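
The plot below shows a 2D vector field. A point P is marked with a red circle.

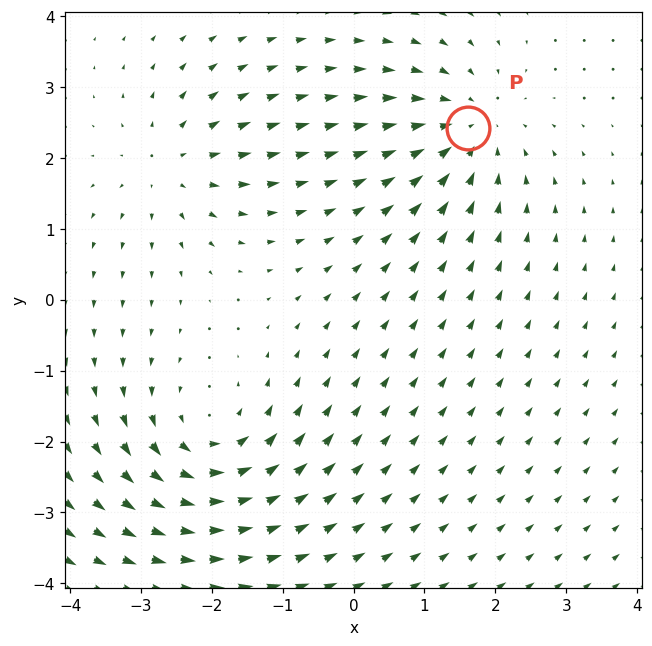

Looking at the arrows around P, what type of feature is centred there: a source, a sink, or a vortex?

sink

At P (1.6, 2.4) the arrows converge inward. Divergence about -4, curl ≈0 — negative divergence with near-zero curl is a sink.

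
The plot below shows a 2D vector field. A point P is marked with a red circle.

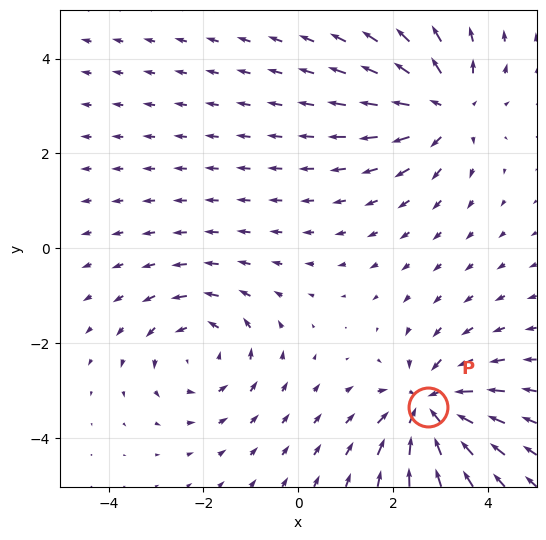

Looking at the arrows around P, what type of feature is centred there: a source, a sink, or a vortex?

At P (2.7, -3.3) the arrows converge inward. Divergence about -4, curl ≈0 — negative divergence with near-zero curl is a sink.

sink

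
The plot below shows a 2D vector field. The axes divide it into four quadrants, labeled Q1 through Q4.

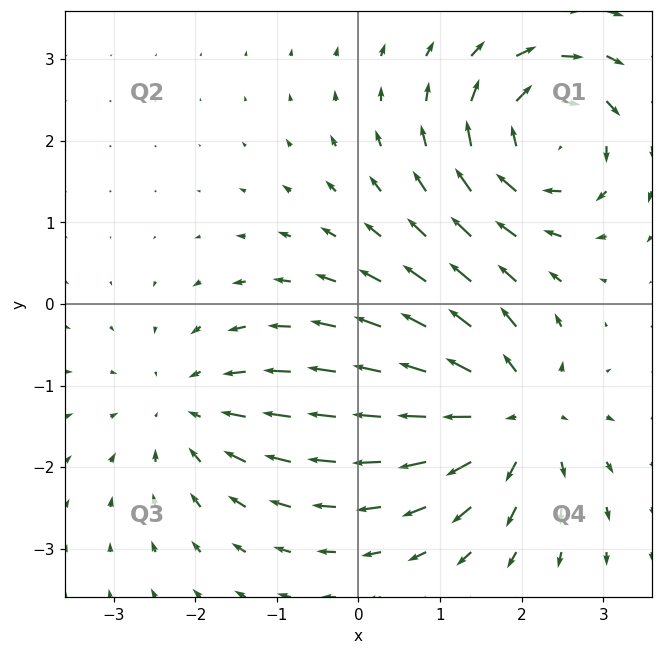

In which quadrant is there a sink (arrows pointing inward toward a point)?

Q3

The sink sits at approximately (-2.1, -1.3), which lies in quadrant Q3. The divergence there is about -4, negative as expected for a sink.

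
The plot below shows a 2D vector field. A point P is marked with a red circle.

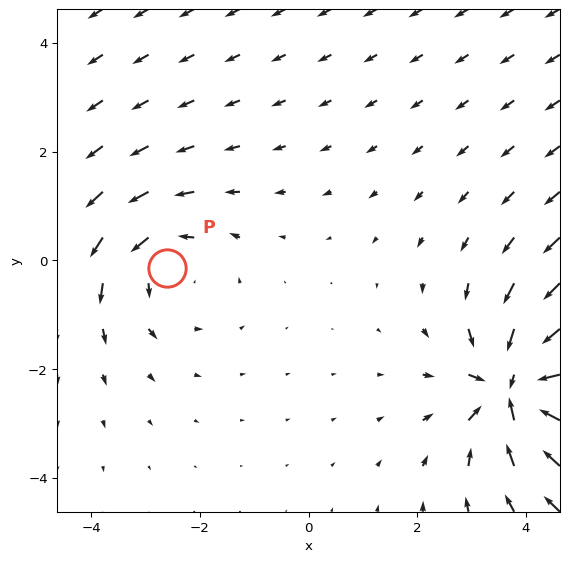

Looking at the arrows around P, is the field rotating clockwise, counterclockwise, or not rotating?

counterclockwise

Near P at (-2.6, -0.1) the arrows circulate counterclockwise. The curl (z-component) there is about +2; positive curl means counterclockwise rotation.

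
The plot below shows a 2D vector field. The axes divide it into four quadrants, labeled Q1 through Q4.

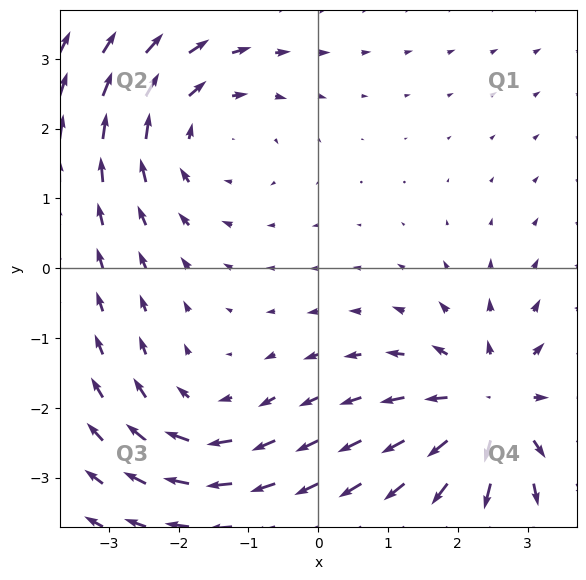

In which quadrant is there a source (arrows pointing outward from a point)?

Q4

The source sits at approximately (2.5, -2.0), which lies in quadrant Q4. The divergence there is about +4, positive as expected for a source.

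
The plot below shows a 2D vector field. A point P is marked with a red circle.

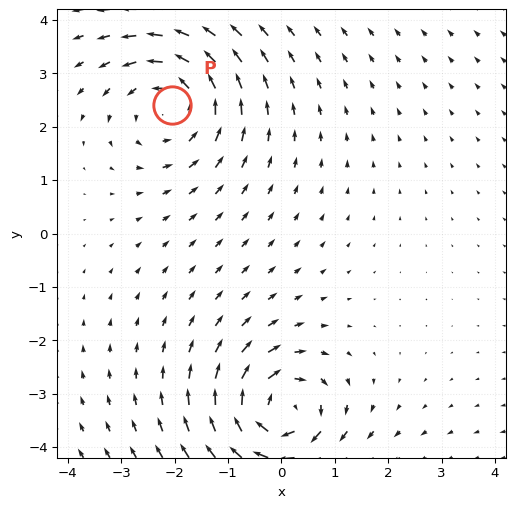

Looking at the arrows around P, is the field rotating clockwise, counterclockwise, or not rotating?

Near P at (-2.0, 2.4) the arrows circulate counterclockwise. The curl (z-component) there is about +4; positive curl means counterclockwise rotation.

counterclockwise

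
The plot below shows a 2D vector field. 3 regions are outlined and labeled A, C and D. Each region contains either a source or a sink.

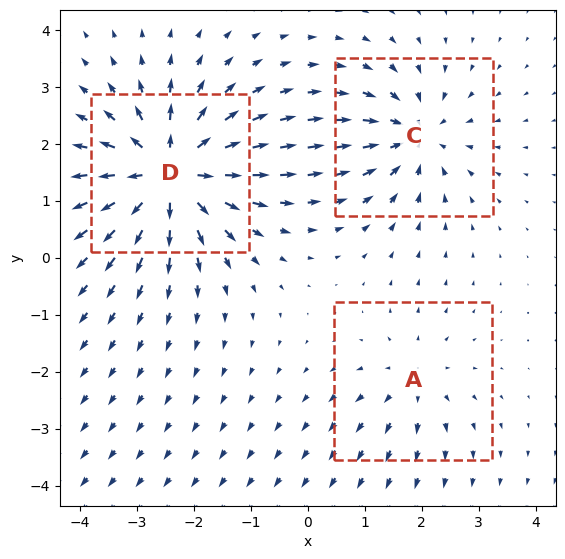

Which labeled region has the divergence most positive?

D

Divergence at each region's feature centre — A: about +3, C: about -4, D: about +6. Region D is most positive.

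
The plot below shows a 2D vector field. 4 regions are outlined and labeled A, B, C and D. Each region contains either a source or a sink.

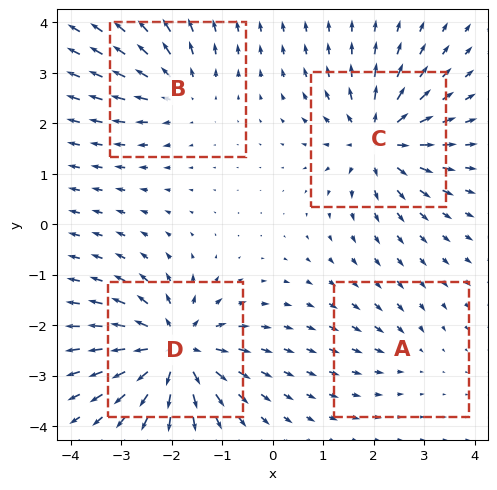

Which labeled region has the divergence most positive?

D

Divergence at each region's feature centre — A: about -2, B: about +4, C: about +7, D: about +8. Region D is most positive.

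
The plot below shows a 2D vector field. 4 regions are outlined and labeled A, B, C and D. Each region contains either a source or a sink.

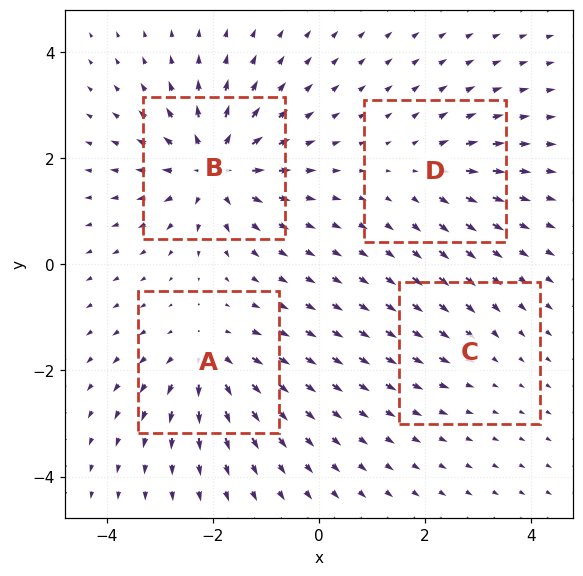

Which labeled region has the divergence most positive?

Divergence at each region's feature centre — A: about +6, B: about +8, C: about -2, D: about +4. Region B is most positive.

B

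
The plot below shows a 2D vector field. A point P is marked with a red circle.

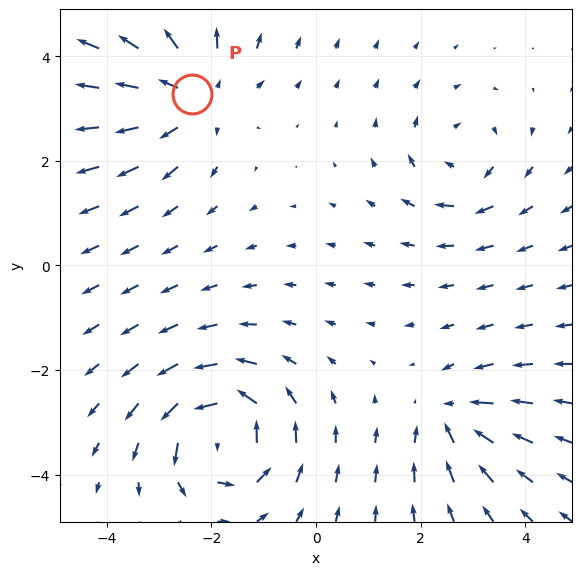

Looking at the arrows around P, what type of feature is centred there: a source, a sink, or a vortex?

At P (-2.4, 3.3) the arrows spread outward. Divergence about +4, curl ≈0 — positive divergence with near-zero curl is a source.

source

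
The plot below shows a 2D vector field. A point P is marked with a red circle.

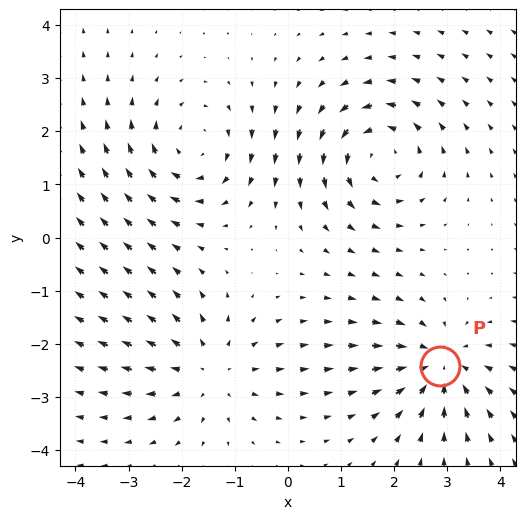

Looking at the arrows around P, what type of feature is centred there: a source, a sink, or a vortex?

At P (2.9, -2.4) the arrows converge inward. Divergence about -4, curl ≈0 — negative divergence with near-zero curl is a sink.

sink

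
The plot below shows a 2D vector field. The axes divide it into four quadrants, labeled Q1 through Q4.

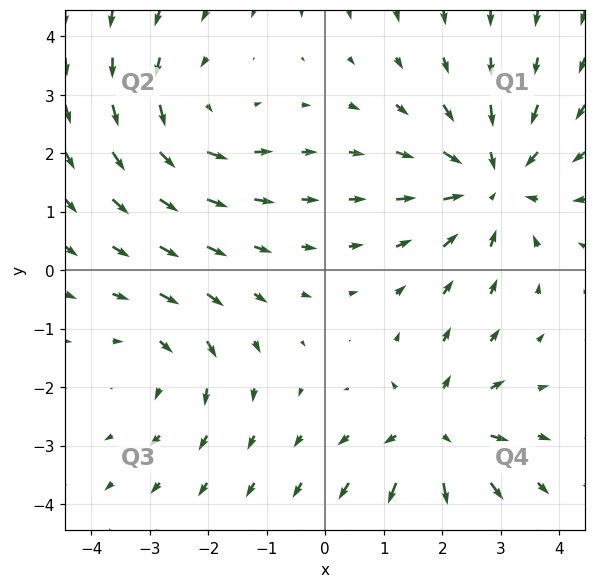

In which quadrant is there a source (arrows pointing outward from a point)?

The source sits at approximately (1.9, -2.8), which lies in quadrant Q4. The divergence there is about +4, positive as expected for a source.

Q4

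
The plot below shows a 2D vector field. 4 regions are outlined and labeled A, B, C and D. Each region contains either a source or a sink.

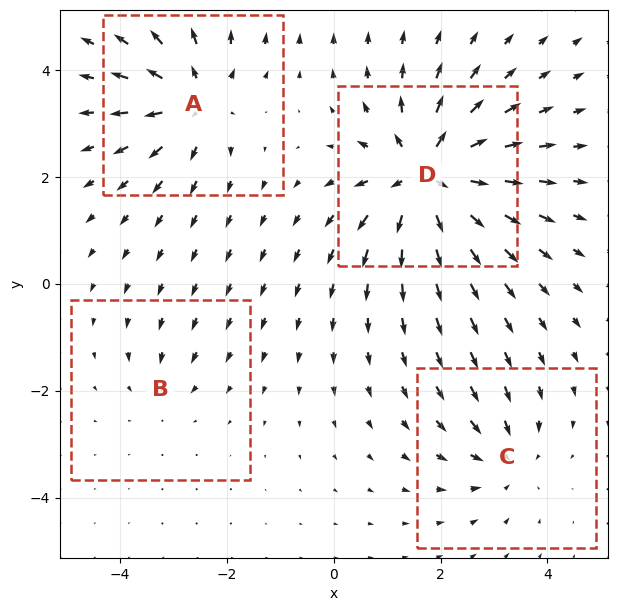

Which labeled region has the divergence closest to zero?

Divergence at each region's feature centre — A: about +5, B: about -2, C: about -4, D: about +8. Region B is closest to zero.

B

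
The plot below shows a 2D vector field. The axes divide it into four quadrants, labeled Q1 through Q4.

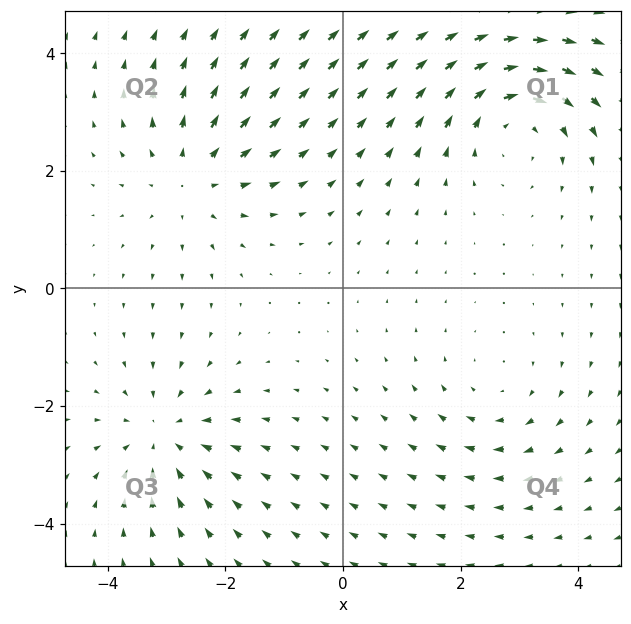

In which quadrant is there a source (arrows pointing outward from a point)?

Q2

The source sits at approximately (-2.6, 1.9), which lies in quadrant Q2. The divergence there is about +4, positive as expected for a source.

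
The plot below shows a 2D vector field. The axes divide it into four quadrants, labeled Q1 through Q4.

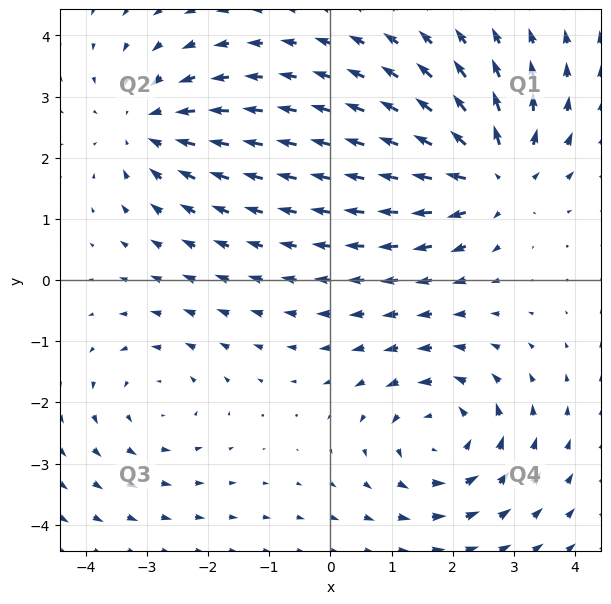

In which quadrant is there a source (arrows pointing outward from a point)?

The source sits at approximately (2.6, 1.7), which lies in quadrant Q1. The divergence there is about +6, positive as expected for a source.

Q1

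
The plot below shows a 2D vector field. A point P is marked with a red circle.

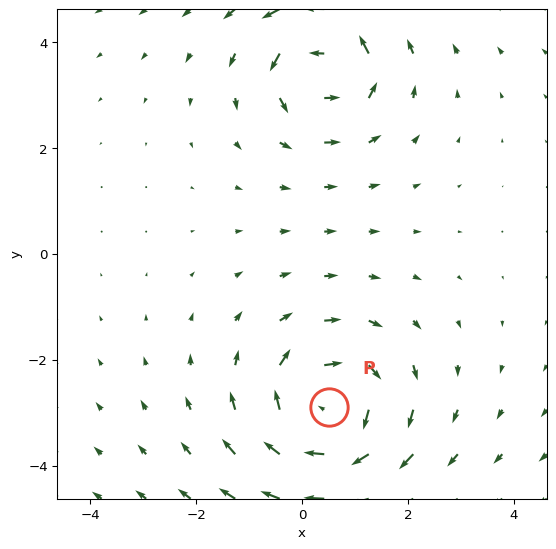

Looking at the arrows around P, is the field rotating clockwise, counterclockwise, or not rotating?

clockwise

Near P at (0.5, -2.9) the arrows circulate clockwise. The curl (z-component) there is about -3; negative curl means clockwise rotation.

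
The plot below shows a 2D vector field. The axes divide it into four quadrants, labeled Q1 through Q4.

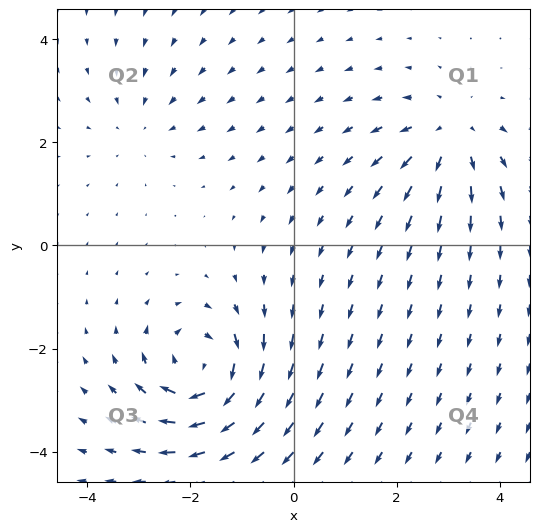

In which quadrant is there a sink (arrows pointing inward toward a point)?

Q2

The sink sits at approximately (-3.0, 2.3), which lies in quadrant Q2. The divergence there is about -2, negative as expected for a sink.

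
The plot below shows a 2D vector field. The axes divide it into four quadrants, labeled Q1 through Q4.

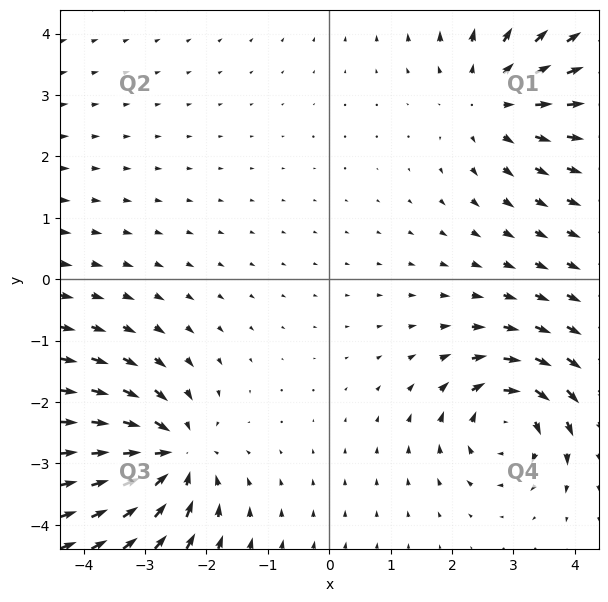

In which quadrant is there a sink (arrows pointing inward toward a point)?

The sink sits at approximately (-2.6, -2.9), which lies in quadrant Q3. The divergence there is about -4, negative as expected for a sink.

Q3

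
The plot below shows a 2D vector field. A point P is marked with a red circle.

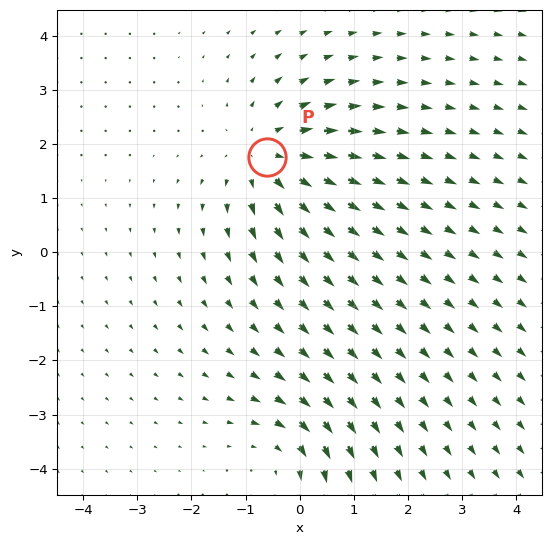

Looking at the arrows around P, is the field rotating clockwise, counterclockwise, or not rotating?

not rotating

Near P at (-0.6, 1.8) the arrows show no circulation. The curl there is ≈0.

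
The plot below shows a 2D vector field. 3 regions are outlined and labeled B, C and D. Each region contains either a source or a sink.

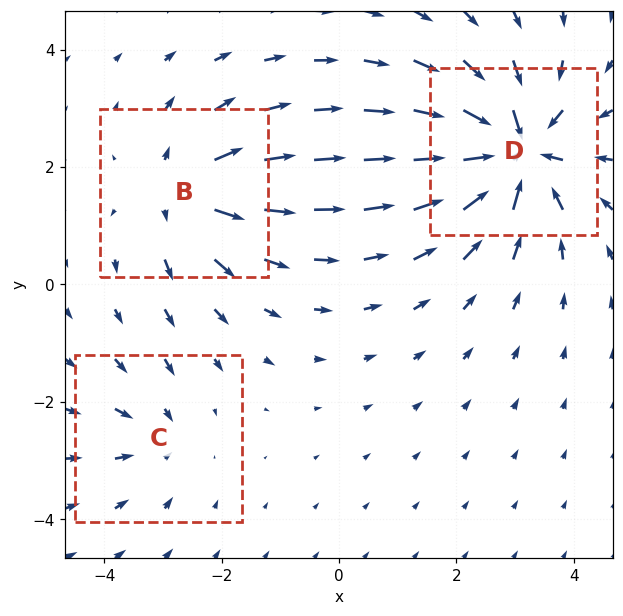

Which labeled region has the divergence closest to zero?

C

Divergence at each region's feature centre — B: about +4, C: about -2, D: about -6. Region C is closest to zero.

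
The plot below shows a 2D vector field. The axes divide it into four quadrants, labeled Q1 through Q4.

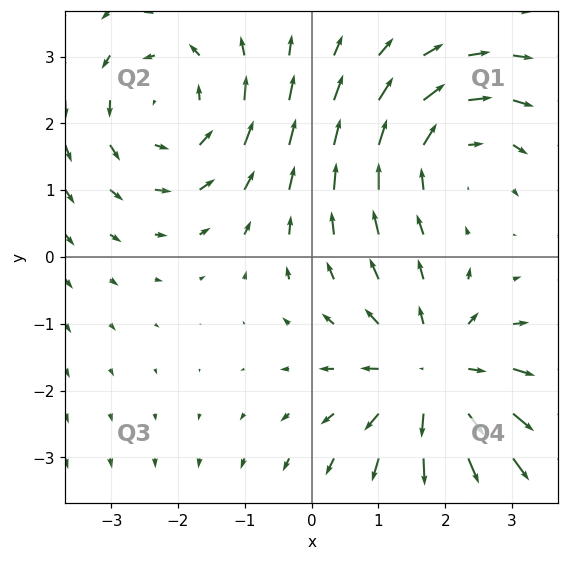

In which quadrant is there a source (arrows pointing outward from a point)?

The source sits at approximately (1.8, -1.8), which lies in quadrant Q4. The divergence there is about +4, positive as expected for a source.

Q4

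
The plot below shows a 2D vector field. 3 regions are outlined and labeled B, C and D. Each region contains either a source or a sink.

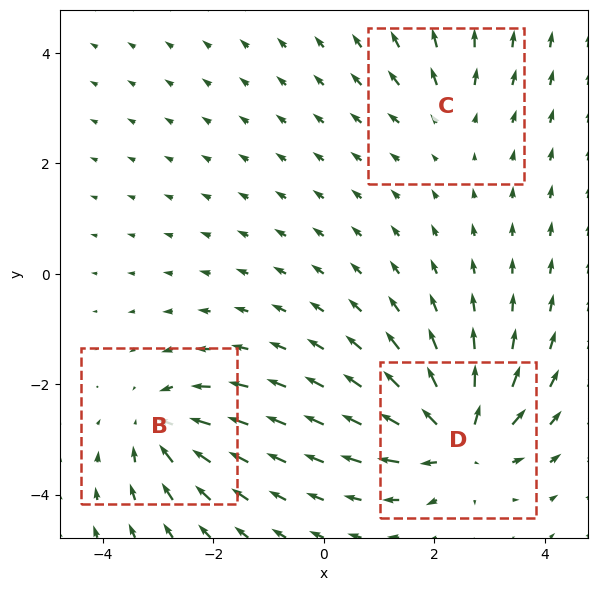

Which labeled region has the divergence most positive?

Divergence at each region's feature centre — B: about -4, C: about +2, D: about +6. Region D is most positive.

D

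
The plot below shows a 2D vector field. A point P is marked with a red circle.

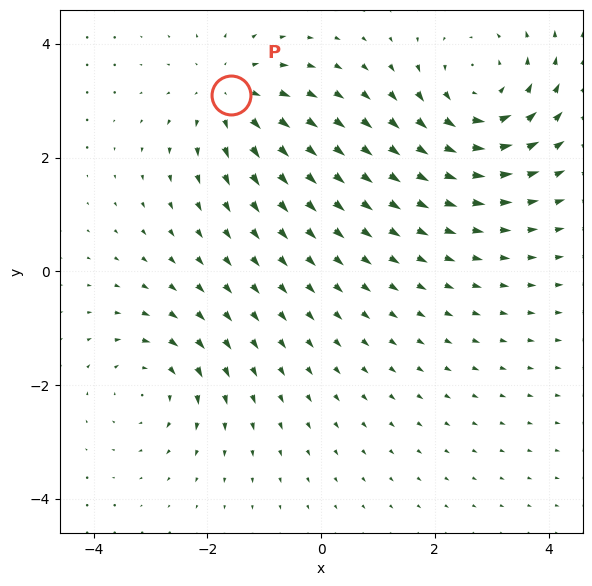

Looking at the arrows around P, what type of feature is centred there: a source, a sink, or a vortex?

At P (-1.6, 3.1) the arrows spread outward. Divergence about +3, curl ≈0 — positive divergence with near-zero curl is a source.

source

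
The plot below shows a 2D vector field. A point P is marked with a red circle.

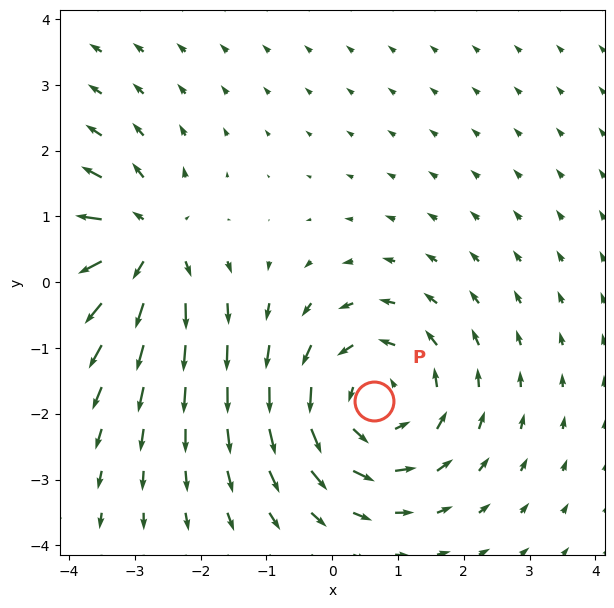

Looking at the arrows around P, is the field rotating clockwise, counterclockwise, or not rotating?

Near P at (0.6, -1.8) the arrows circulate counterclockwise. The curl (z-component) there is about +3; positive curl means counterclockwise rotation.

counterclockwise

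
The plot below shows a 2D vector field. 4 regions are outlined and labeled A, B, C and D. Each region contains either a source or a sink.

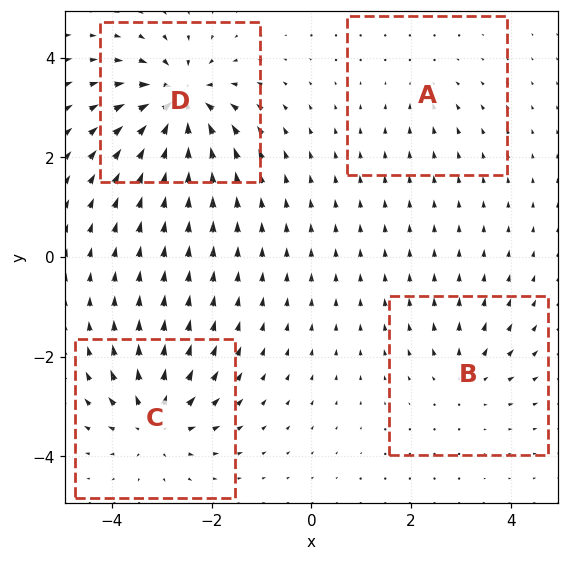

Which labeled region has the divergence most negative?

Divergence at each region's feature centre — A: about -3, B: about +4, C: about +7, D: about -9. Region D is most negative.

D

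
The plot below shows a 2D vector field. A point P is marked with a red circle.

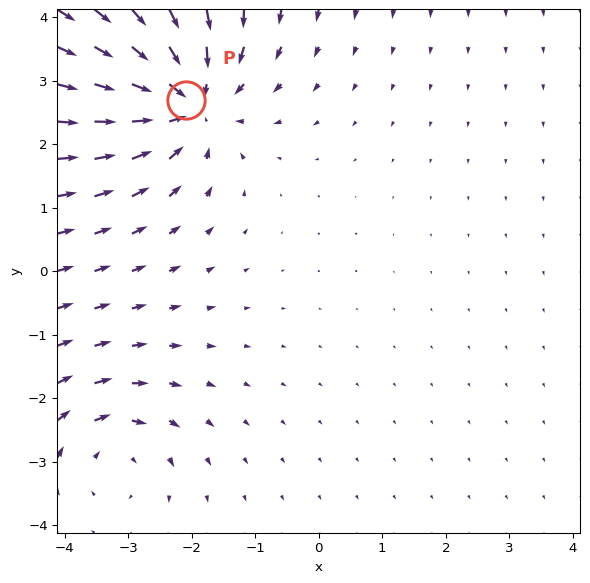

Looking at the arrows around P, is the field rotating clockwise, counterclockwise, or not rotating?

not rotating

Near P at (-2.1, 2.7) the arrows show no circulation. The curl there is ≈0.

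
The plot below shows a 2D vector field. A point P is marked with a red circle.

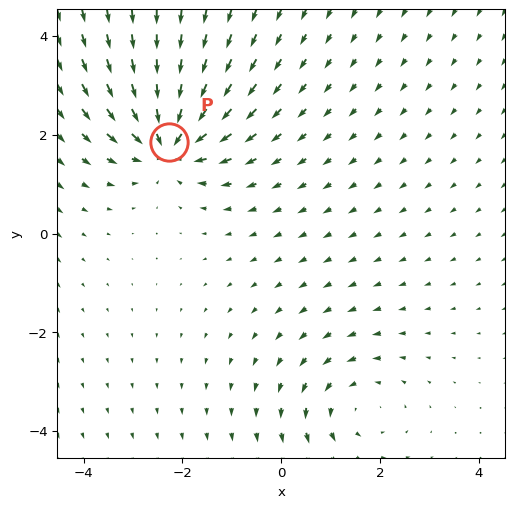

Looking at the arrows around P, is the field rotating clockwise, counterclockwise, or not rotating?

not rotating

Near P at (-2.3, 1.9) the arrows show no circulation. The curl there is ≈0.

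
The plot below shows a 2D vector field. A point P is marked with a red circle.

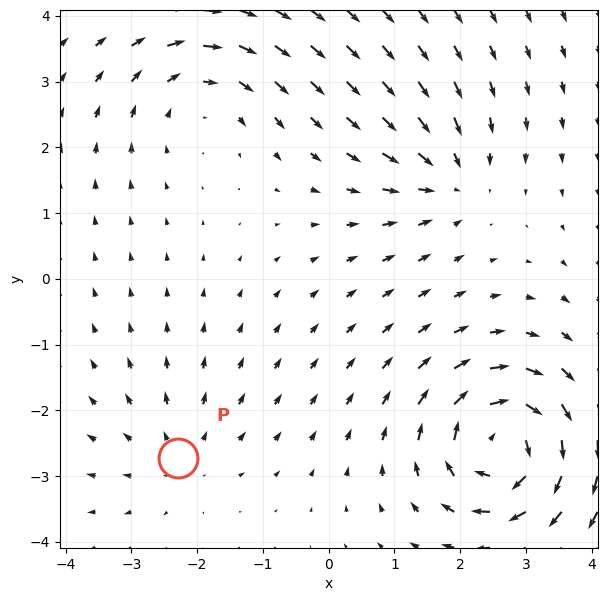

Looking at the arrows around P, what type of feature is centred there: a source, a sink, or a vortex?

At P (-2.3, -2.7) the arrows spread outward. Divergence about +2, curl ≈0 — positive divergence with near-zero curl is a source.

source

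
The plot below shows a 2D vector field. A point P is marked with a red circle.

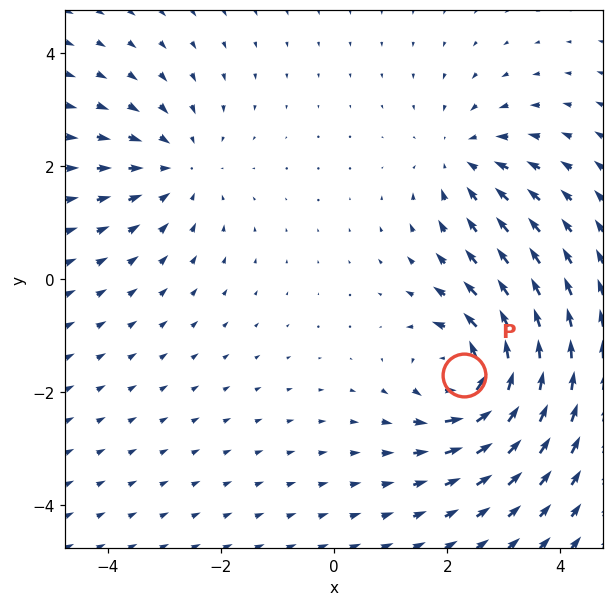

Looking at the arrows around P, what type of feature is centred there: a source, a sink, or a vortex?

vortex

At P (2.3, -1.7) the arrows circulate counterclockwise. Divergence ≈0, curl about +5 — near-zero divergence with nonzero curl is a vortex.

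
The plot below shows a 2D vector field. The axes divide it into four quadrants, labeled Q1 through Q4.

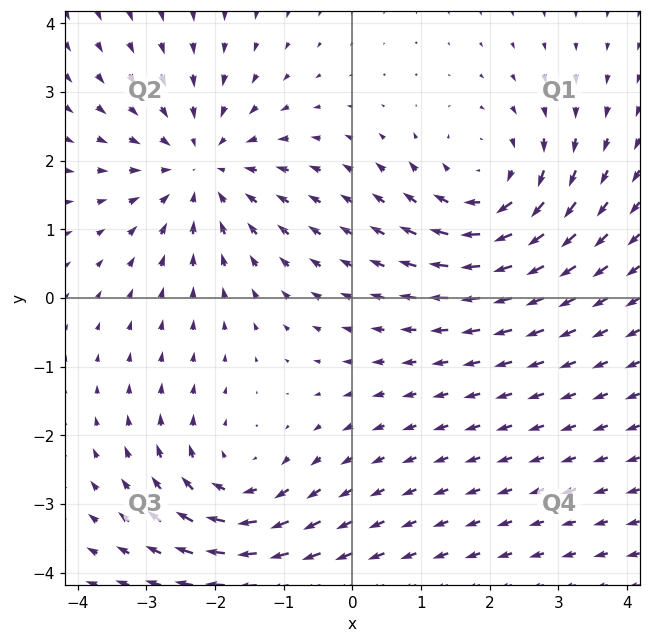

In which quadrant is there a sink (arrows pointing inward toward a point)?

The sink sits at approximately (-2.2, 1.9), which lies in quadrant Q2. The divergence there is about -3, negative as expected for a sink.

Q2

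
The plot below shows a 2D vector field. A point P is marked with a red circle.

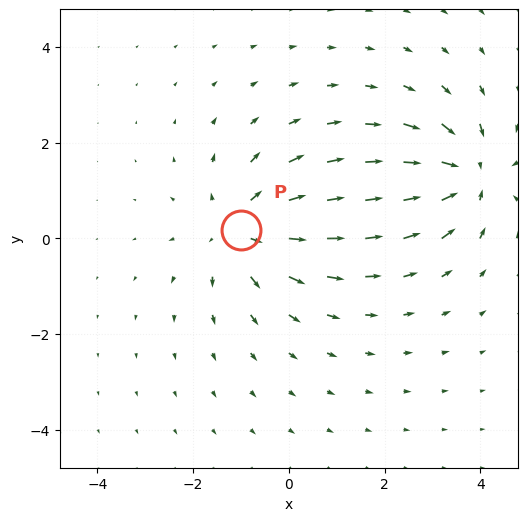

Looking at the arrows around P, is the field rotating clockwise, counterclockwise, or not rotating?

Near P at (-1.0, 0.2) the arrows show no circulation. The curl there is ≈0.

not rotating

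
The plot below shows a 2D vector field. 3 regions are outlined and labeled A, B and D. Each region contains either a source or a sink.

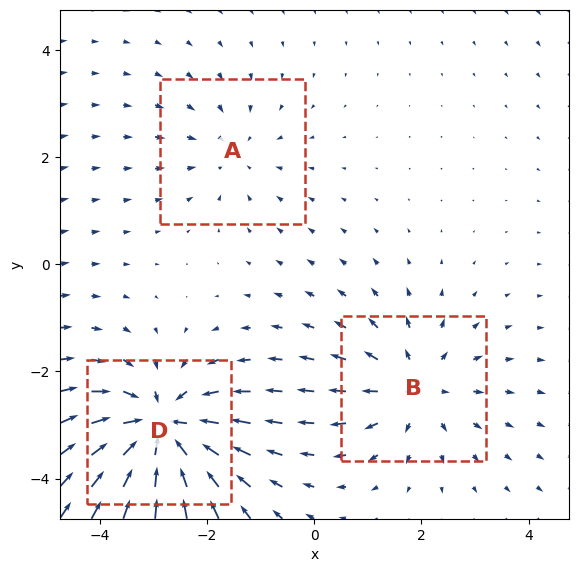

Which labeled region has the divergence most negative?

Divergence at each region's feature centre — A: about -2, B: about +3, D: about -5. Region D is most negative.

D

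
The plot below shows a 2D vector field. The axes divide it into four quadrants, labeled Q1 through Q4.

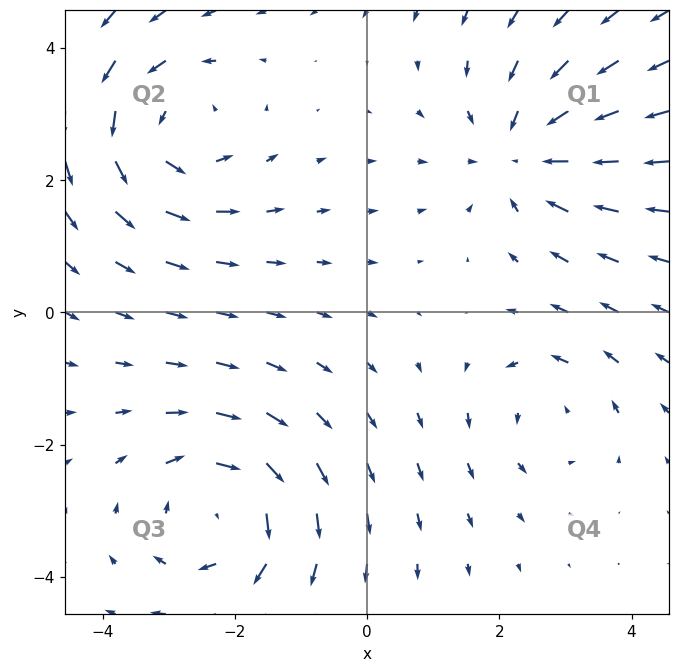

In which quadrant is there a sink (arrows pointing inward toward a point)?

Q1

The sink sits at approximately (2.4, 2.4), which lies in quadrant Q1. The divergence there is about -4, negative as expected for a sink.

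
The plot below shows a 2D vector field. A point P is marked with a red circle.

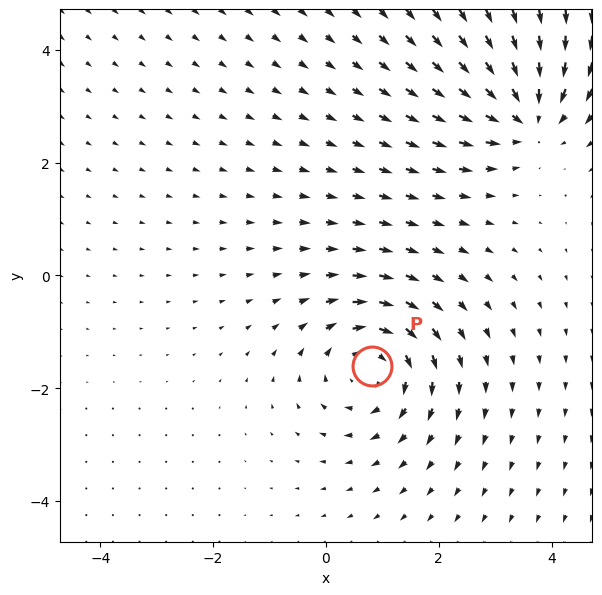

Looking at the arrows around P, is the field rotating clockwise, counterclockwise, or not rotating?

Near P at (0.8, -1.6) the arrows circulate clockwise. The curl (z-component) there is about -5; negative curl means clockwise rotation.

clockwise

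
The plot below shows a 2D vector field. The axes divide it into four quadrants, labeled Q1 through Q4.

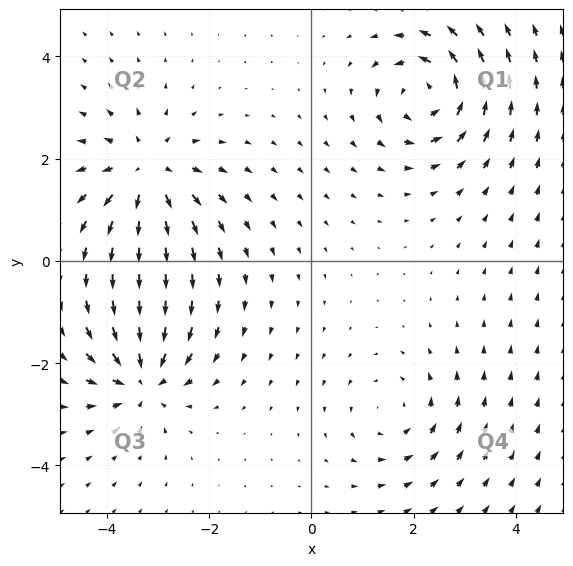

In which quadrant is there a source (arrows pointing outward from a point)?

The source sits at approximately (-3.2, 1.7), which lies in quadrant Q2. The divergence there is about +5, positive as expected for a source.

Q2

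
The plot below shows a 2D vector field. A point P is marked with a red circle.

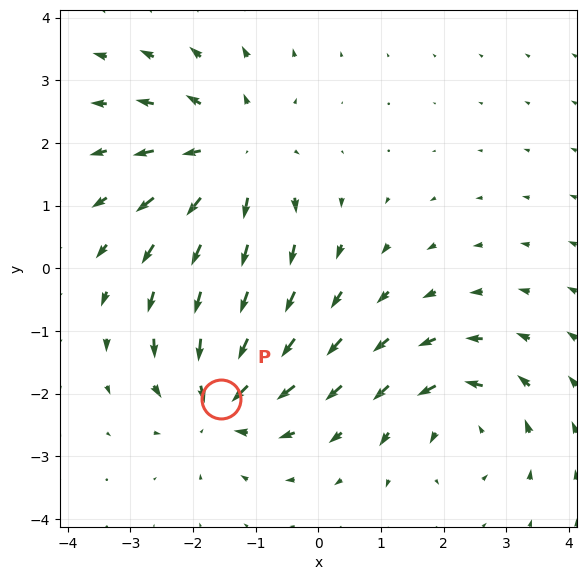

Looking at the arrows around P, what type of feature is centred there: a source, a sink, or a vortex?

At P (-1.6, -2.1) the arrows converge inward. Divergence about -5, curl ≈0 — negative divergence with near-zero curl is a sink.

sink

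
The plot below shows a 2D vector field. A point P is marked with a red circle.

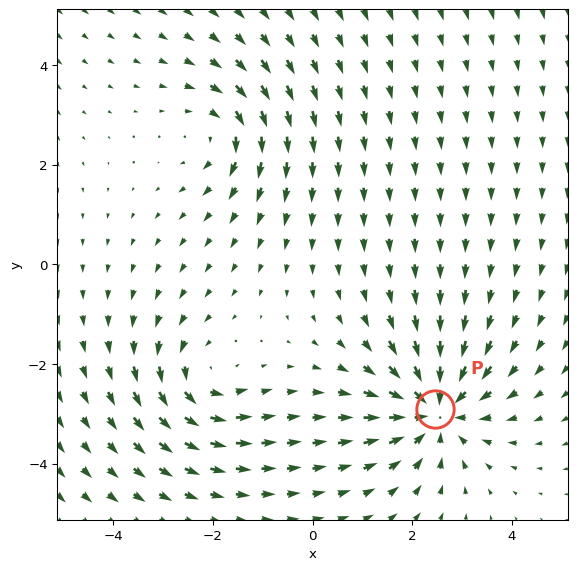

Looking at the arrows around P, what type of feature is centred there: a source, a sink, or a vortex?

sink

At P (2.5, -2.9) the arrows converge inward. Divergence about -4, curl ≈0 — negative divergence with near-zero curl is a sink.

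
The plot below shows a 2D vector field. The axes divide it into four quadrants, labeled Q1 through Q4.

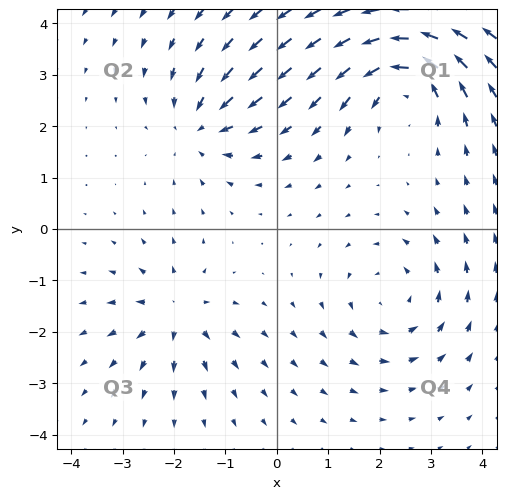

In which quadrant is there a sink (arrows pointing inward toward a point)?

Q2

The sink sits at approximately (-1.5, 2.0), which lies in quadrant Q2. The divergence there is about -4, negative as expected for a sink.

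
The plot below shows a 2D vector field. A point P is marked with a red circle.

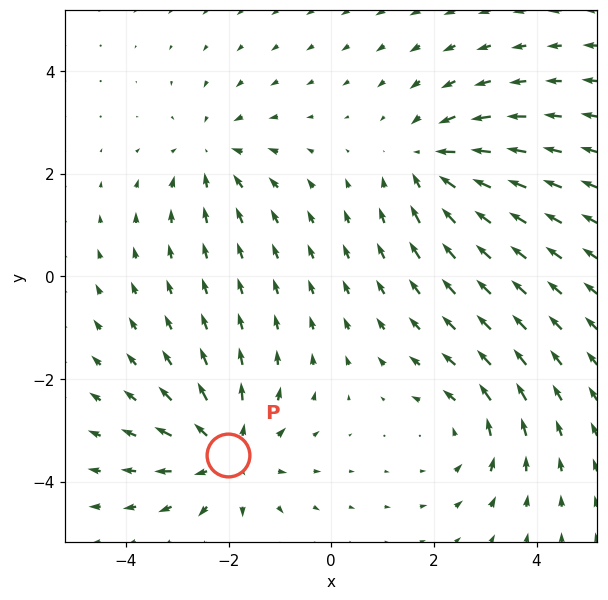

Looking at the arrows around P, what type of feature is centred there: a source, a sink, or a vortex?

At P (-2.0, -3.5) the arrows spread outward. Divergence about +5, curl ≈0 — positive divergence with near-zero curl is a source.

source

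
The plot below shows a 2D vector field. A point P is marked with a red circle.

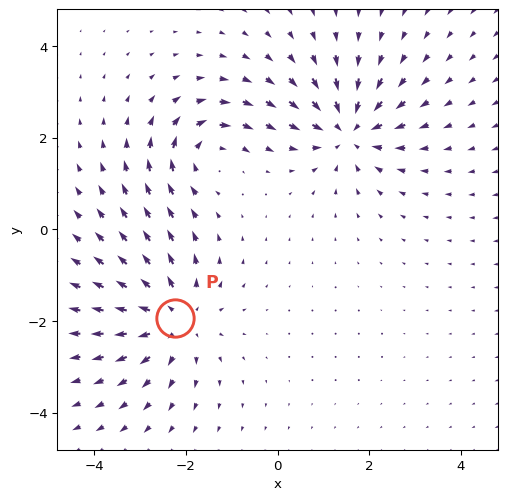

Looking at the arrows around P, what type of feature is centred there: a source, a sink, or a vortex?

At P (-2.2, -1.9) the arrows spread outward. Divergence about +4, curl ≈0 — positive divergence with near-zero curl is a source.

source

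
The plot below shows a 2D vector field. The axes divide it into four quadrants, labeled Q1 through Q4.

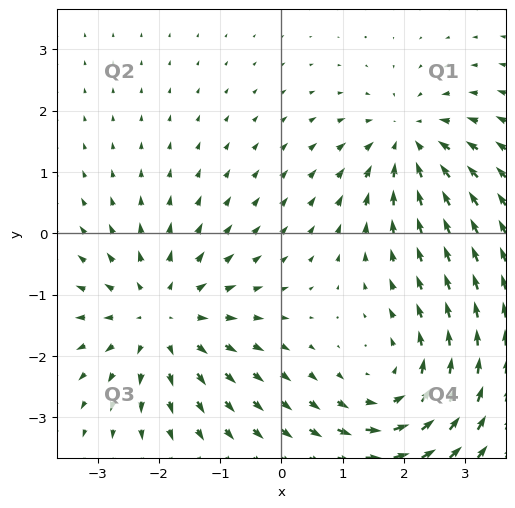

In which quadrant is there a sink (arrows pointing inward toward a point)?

The sink sits at approximately (2.1, 1.5), which lies in quadrant Q1. The divergence there is about -4, negative as expected for a sink.

Q1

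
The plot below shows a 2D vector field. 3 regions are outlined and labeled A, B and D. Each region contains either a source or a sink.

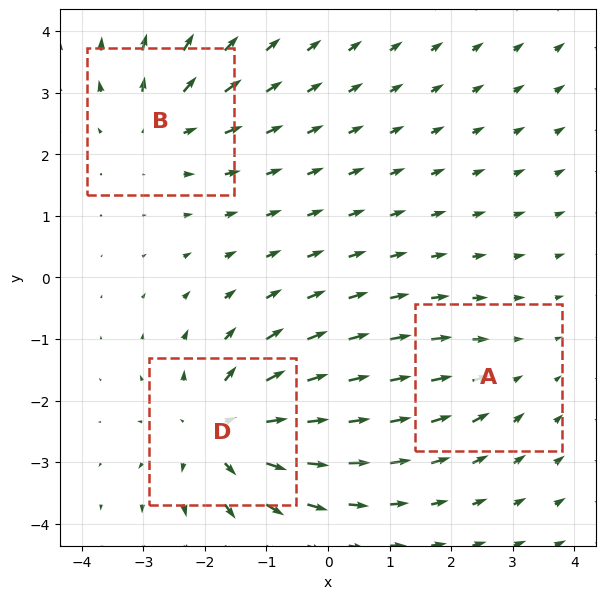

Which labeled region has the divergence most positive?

Divergence at each region's feature centre — A: about -2, B: about +3, D: about +5. Region D is most positive.

D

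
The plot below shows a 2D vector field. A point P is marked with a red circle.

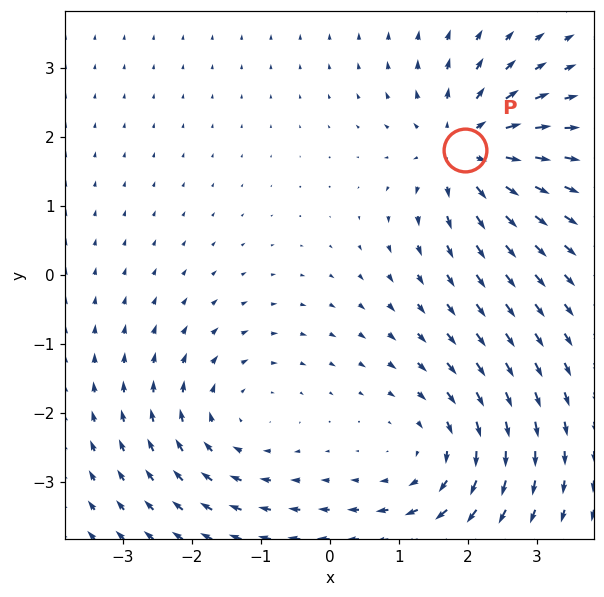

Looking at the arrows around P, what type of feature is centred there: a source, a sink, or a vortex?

At P (2.0, 1.8) the arrows spread outward. Divergence about +6, curl ≈0 — positive divergence with near-zero curl is a source.

source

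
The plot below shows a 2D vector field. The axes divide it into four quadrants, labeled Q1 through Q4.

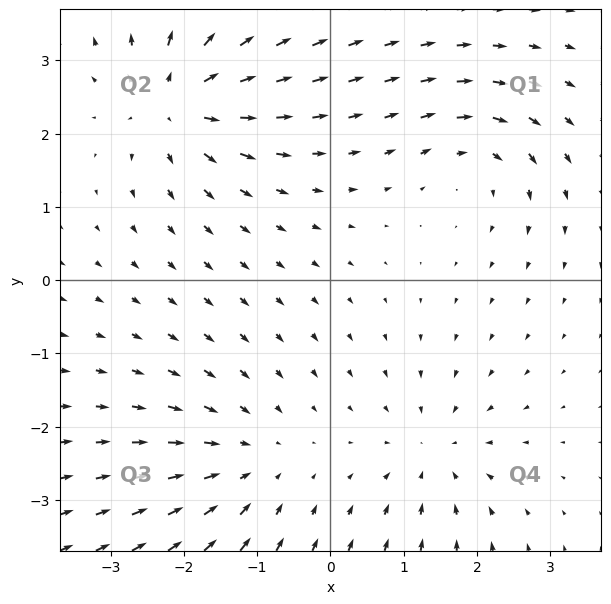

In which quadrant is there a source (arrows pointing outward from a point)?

The source sits at approximately (-2.1, 2.4), which lies in quadrant Q2. The divergence there is about +5, positive as expected for a source.

Q2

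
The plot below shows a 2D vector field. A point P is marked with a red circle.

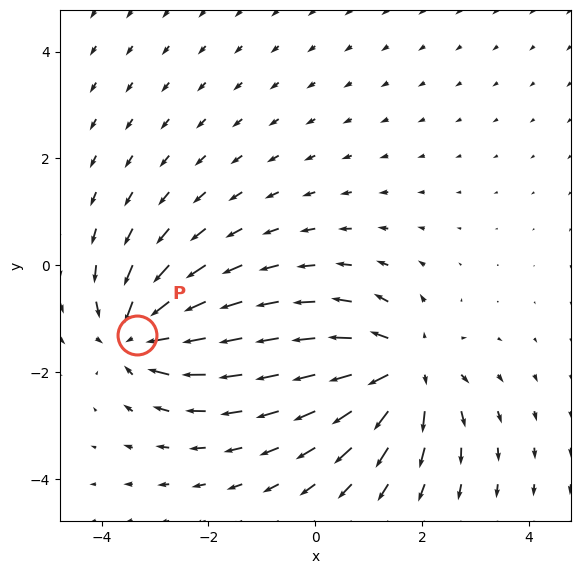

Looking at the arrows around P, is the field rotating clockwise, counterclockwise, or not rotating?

Near P at (-3.3, -1.3) the arrows show no circulation. The curl there is ≈0.

not rotating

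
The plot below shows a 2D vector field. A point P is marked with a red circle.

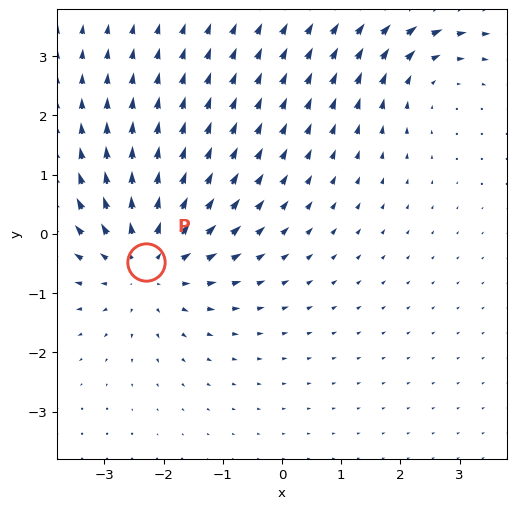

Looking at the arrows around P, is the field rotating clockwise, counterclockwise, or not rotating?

Near P at (-2.3, -0.5) the arrows show no circulation. The curl there is ≈0.

not rotating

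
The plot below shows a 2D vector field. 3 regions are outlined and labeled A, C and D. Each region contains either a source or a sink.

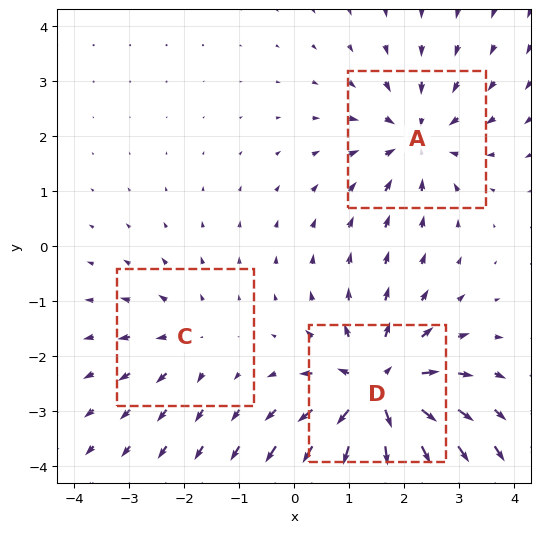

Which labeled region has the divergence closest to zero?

C

Divergence at each region's feature centre — A: about -3, C: about +2, D: about +5. Region C is closest to zero.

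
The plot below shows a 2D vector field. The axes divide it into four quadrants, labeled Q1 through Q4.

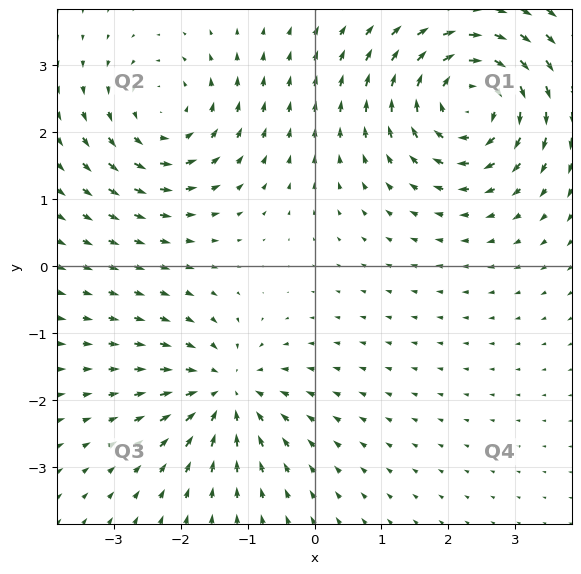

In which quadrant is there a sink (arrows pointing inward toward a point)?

The sink sits at approximately (-1.3, -1.9), which lies in quadrant Q3. The divergence there is about -4, negative as expected for a sink.

Q3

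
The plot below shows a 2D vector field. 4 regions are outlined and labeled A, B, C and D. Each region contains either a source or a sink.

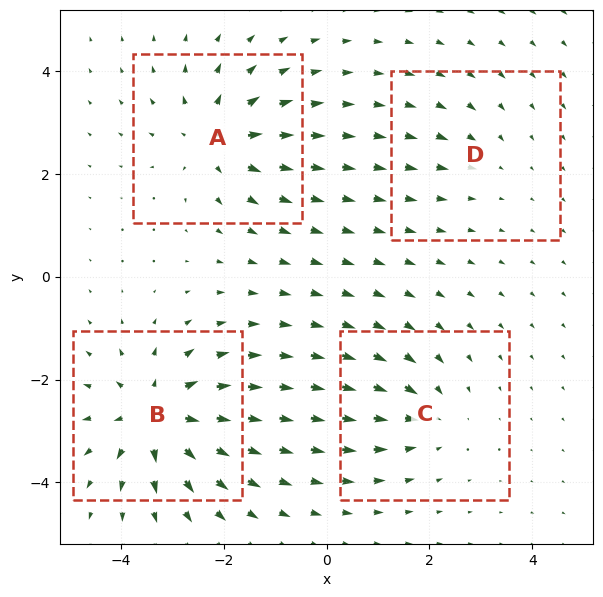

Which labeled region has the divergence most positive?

Divergence at each region's feature centre — A: about +5, B: about +7, C: about -4, D: about -2. Region B is most positive.

B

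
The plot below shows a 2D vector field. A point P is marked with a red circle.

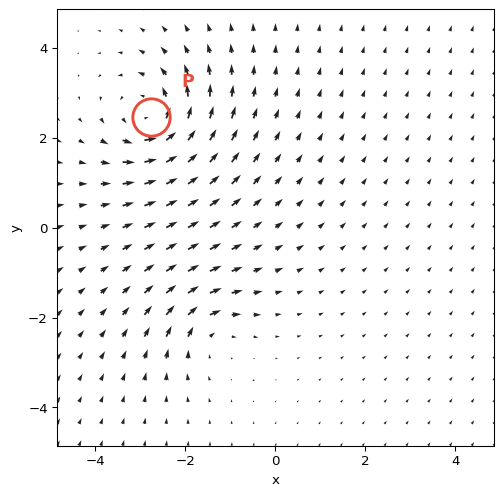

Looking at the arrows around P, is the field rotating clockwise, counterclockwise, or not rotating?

Near P at (-2.8, 2.4) the arrows circulate counterclockwise. The curl (z-component) there is about +5; positive curl means counterclockwise rotation.

counterclockwise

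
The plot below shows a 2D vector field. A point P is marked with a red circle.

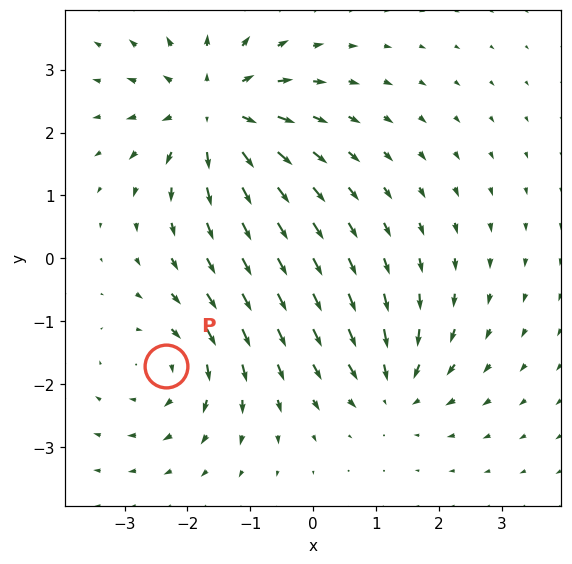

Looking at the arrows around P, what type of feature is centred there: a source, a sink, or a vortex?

vortex

At P (-2.3, -1.7) the arrows circulate clockwise. Divergence ≈0, curl about -3 — near-zero divergence with nonzero curl is a vortex.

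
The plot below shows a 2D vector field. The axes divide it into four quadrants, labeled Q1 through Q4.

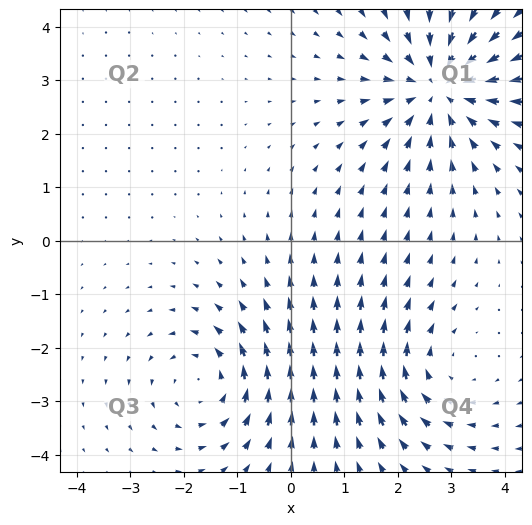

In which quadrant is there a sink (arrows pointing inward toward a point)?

Q1

The sink sits at approximately (2.8, 2.9), which lies in quadrant Q1. The divergence there is about -4, negative as expected for a sink.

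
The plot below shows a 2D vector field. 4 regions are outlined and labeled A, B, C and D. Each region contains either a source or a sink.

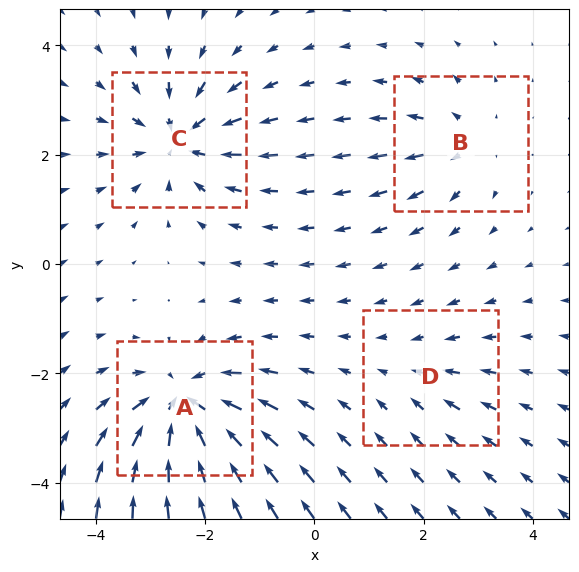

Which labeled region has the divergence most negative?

A

Divergence at each region's feature centre — A: about -7, B: about +4, C: about -6, D: about -2. Region A is most negative.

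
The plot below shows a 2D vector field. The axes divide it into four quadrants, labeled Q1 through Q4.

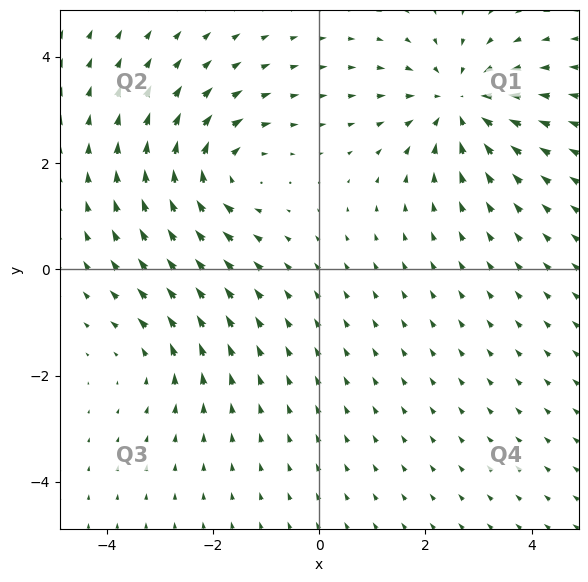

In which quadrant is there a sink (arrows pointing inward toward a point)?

The sink sits at approximately (2.6, 3.1), which lies in quadrant Q1. The divergence there is about -5, negative as expected for a sink.

Q1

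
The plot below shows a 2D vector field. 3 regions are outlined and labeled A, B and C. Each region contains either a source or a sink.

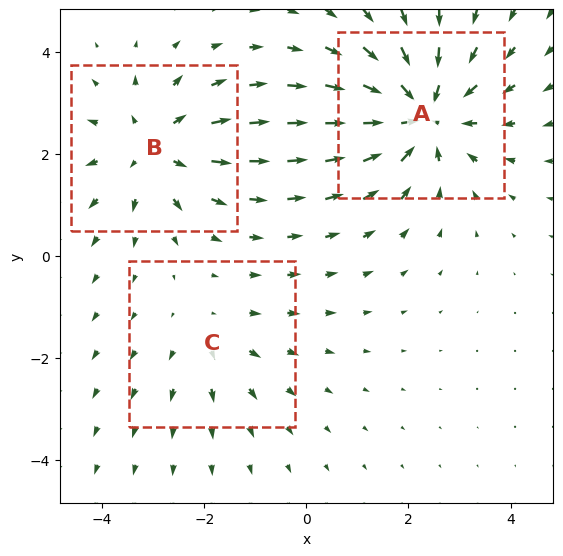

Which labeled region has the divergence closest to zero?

Divergence at each region's feature centre — A: about -4, B: about +3, C: about +2. Region C is closest to zero.

C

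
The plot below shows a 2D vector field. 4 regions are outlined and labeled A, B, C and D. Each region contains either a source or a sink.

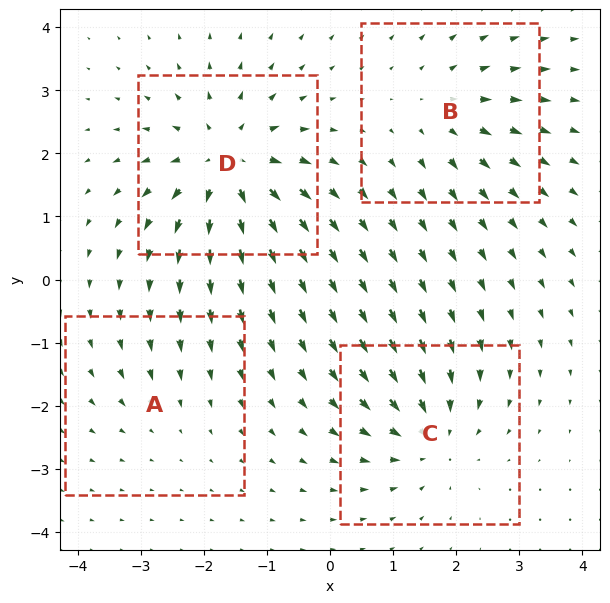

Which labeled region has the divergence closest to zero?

Divergence at each region's feature centre — A: about -2, B: about +4, C: about -5, D: about +7. Region A is closest to zero.

A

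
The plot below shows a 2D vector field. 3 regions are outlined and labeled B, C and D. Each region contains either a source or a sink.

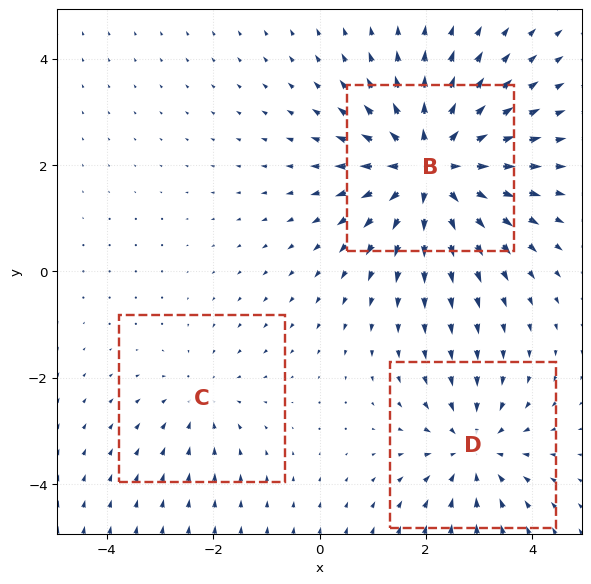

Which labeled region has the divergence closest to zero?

Divergence at each region's feature centre — B: about +5, C: about -2, D: about -3. Region C is closest to zero.

C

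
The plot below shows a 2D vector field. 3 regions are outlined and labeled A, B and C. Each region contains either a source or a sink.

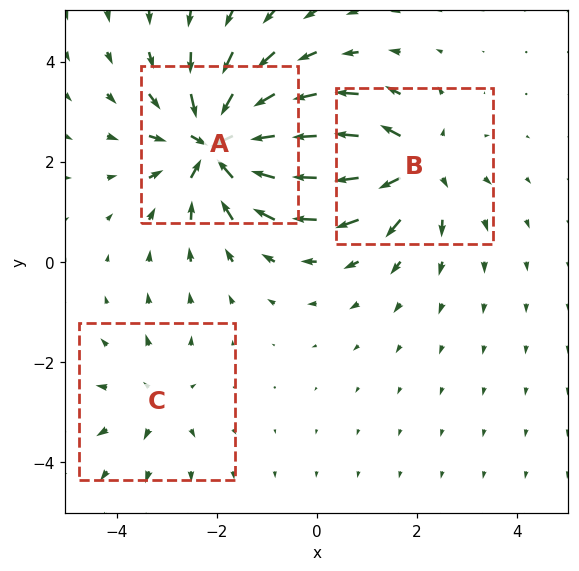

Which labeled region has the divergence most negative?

Divergence at each region's feature centre — A: about -6, B: about +4, C: about +2. Region A is most negative.

A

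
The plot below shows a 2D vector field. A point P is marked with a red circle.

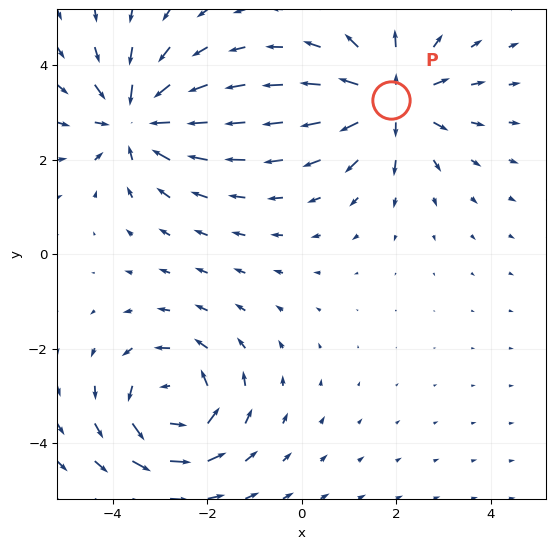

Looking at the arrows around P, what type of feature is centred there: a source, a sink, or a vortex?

At P (1.9, 3.3) the arrows spread outward. Divergence about +6, curl ≈0 — positive divergence with near-zero curl is a source.

source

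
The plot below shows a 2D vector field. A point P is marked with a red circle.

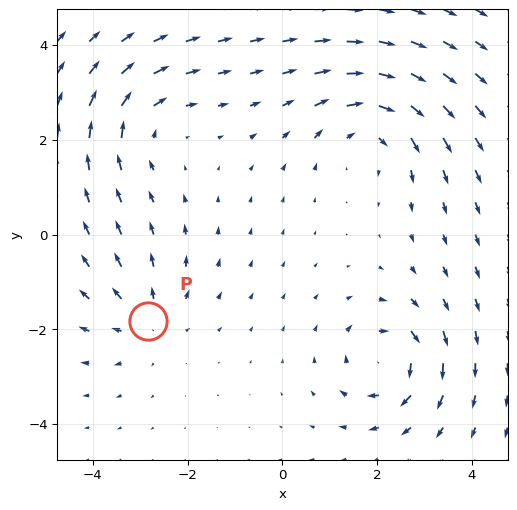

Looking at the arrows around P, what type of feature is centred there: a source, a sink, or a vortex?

At P (-2.8, -1.8) the arrows spread outward. Divergence about +3, curl ≈0 — positive divergence with near-zero curl is a source.

source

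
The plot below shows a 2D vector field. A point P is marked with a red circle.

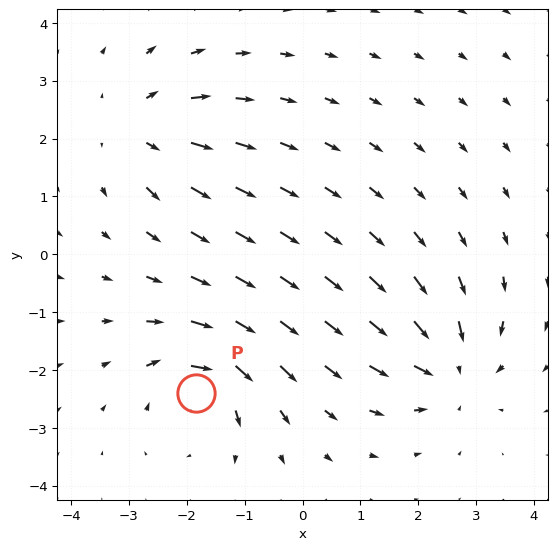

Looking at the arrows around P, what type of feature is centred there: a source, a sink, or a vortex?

At P (-1.8, -2.4) the arrows circulate clockwise. Divergence ≈0, curl about -5 — near-zero divergence with nonzero curl is a vortex.

vortex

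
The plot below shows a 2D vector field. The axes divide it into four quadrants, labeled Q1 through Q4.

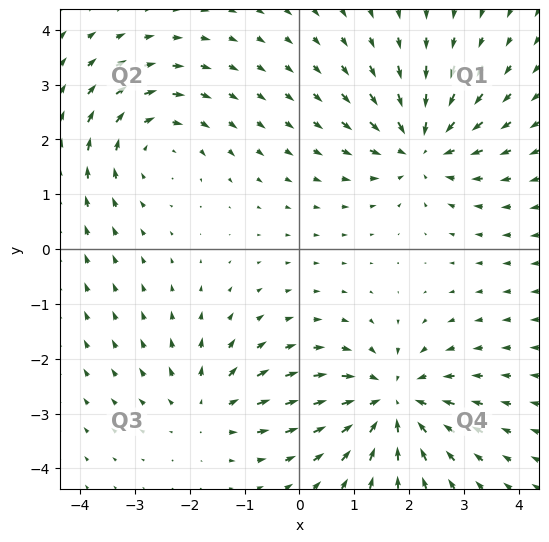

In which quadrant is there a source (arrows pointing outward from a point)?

The source sits at approximately (-1.7, -2.9), which lies in quadrant Q3. The divergence there is about +3, positive as expected for a source.

Q3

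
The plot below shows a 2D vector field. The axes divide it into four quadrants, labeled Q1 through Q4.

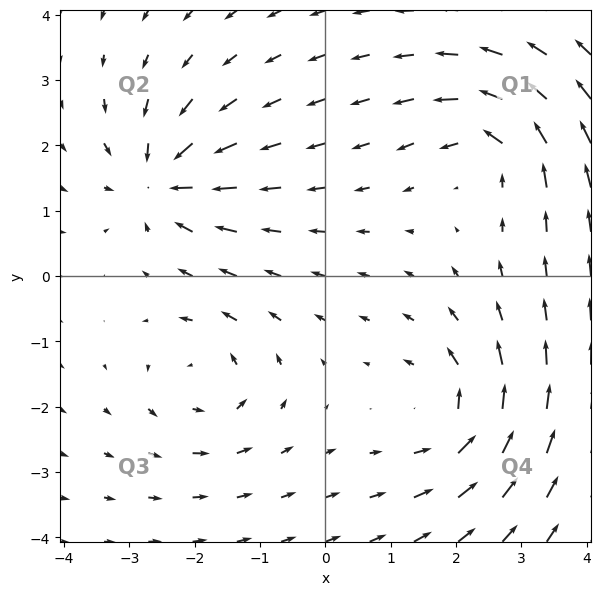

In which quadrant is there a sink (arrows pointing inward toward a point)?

The sink sits at approximately (-2.5, 1.5), which lies in quadrant Q2. The divergence there is about -5, negative as expected for a sink.

Q2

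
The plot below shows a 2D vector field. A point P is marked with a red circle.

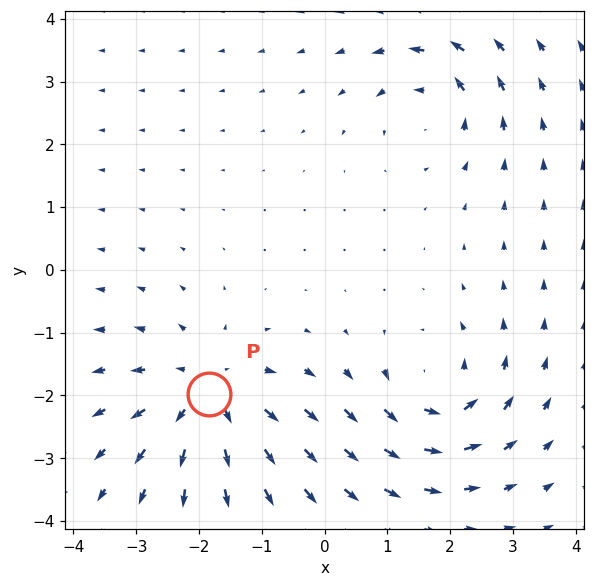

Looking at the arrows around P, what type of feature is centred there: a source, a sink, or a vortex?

At P (-1.8, -2.0) the arrows spread outward. Divergence about +4, curl ≈0 — positive divergence with near-zero curl is a source.

source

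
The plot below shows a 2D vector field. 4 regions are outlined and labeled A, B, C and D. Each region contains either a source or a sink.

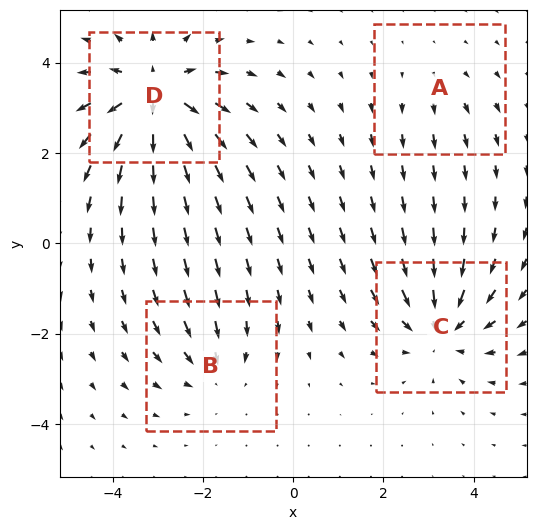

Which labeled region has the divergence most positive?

Divergence at each region's feature centre — A: about +2, B: about -3, C: about -5, D: about +6. Region D is most positive.

D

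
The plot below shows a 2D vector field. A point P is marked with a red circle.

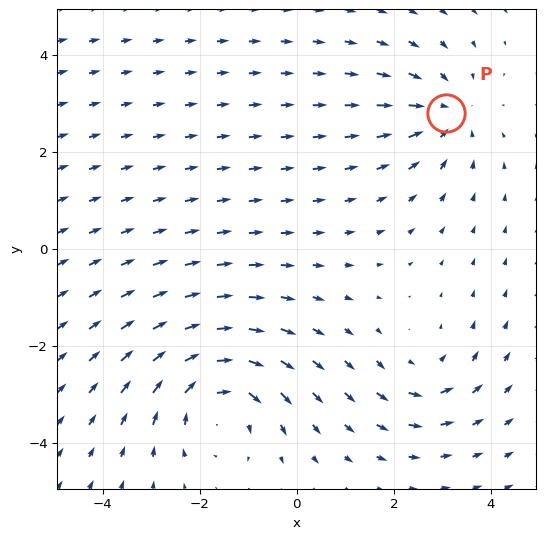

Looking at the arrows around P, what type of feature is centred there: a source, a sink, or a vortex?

At P (3.1, 2.8) the arrows converge inward. Divergence about -3, curl ≈0 — negative divergence with near-zero curl is a sink.

sink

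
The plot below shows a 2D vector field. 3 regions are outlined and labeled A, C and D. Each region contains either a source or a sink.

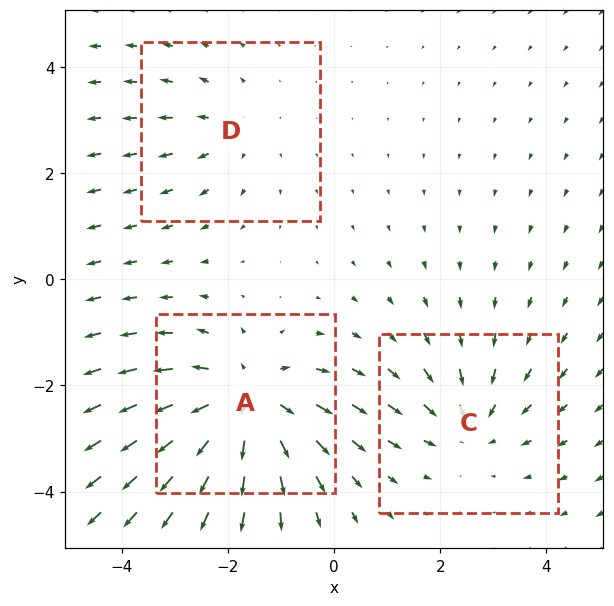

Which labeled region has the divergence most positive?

A

Divergence at each region's feature centre — A: about +4, C: about -3, D: about +2. Region A is most positive.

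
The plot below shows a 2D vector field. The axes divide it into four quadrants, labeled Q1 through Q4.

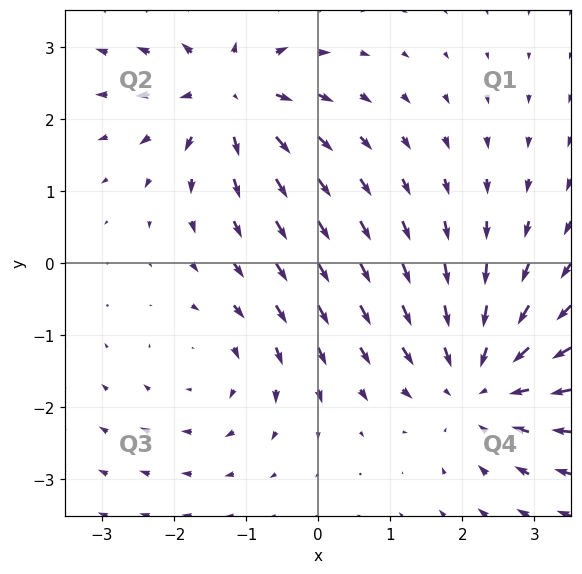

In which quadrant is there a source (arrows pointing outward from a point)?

The source sits at approximately (-1.2, 2.4), which lies in quadrant Q2. The divergence there is about +4, positive as expected for a source.

Q2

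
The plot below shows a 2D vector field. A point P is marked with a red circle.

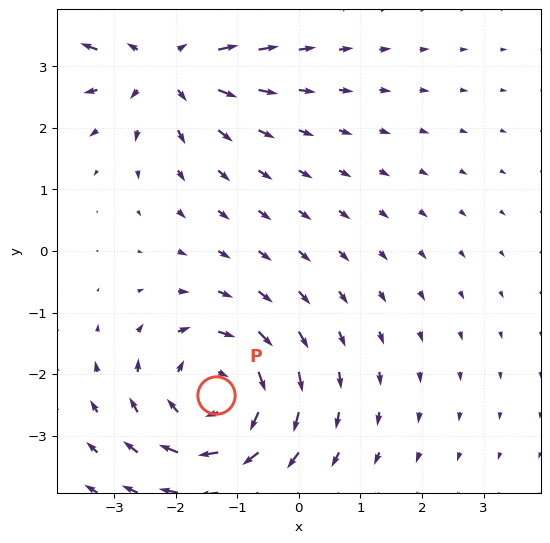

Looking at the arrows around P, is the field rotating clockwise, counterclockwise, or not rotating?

Near P at (-1.3, -2.3) the arrows circulate clockwise. The curl (z-component) there is about -4; negative curl means clockwise rotation.

clockwise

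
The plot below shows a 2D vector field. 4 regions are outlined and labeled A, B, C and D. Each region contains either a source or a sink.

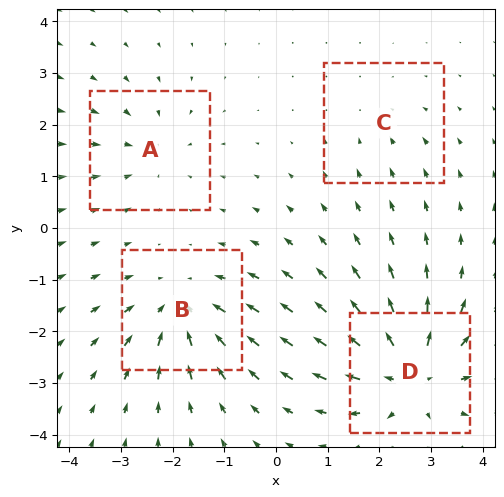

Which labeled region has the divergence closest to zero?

C

Divergence at each region's feature centre — A: about -3, B: about -5, C: about -2, D: about +6. Region C is closest to zero.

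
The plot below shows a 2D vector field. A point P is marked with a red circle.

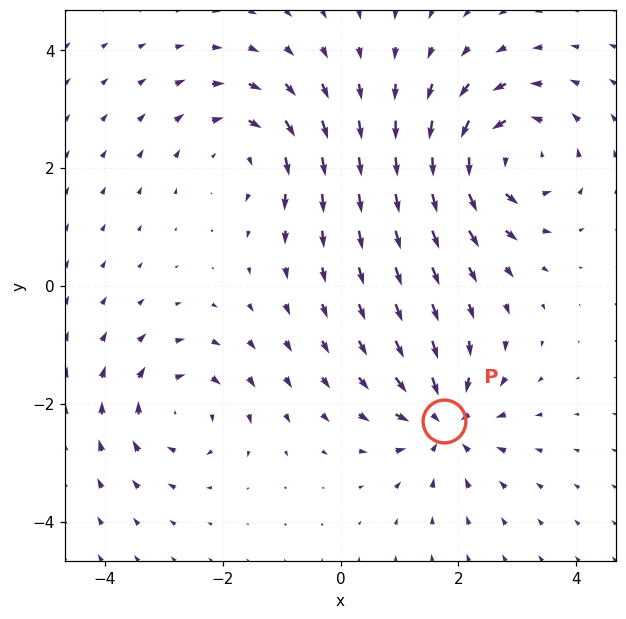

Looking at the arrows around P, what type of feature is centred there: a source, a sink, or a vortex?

At P (1.8, -2.3) the arrows converge inward. Divergence about -5, curl ≈0 — negative divergence with near-zero curl is a sink.

sink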